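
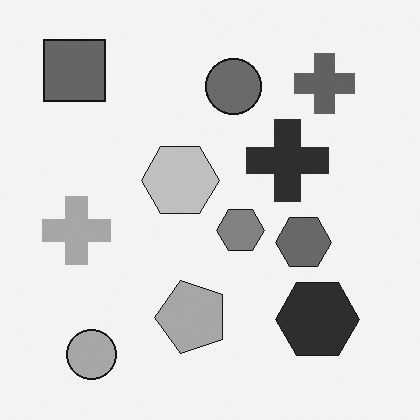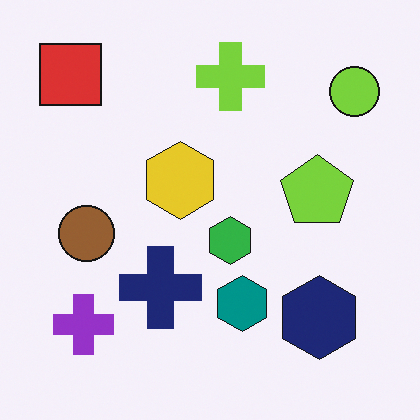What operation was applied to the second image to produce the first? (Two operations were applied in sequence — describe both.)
Converted to grayscale, then transposed (reflected across the top-left ↔ bottom-right diagonal).

All color is removed — every shape is now a shade of grey. Shapes have swapped their row and column positions — what was in the top-right is now in the bottom-left — a diagonal reflection.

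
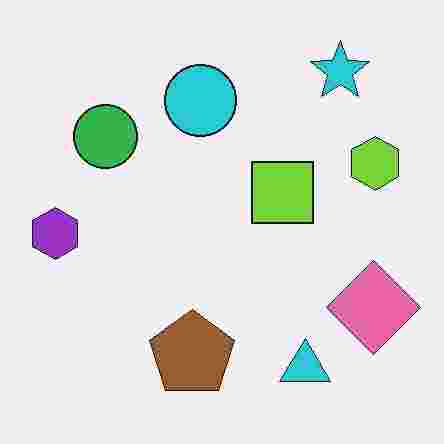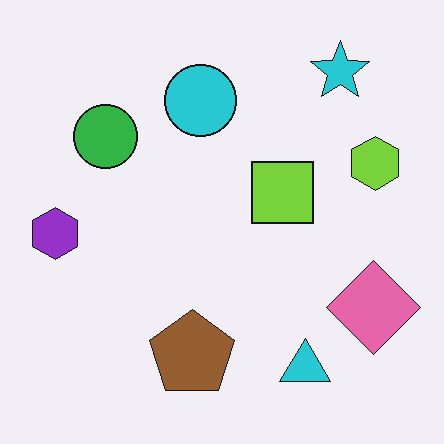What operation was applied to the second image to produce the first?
Heavily JPEG-compressed with obvious blocking artifacts.

Blocky 8×8 compression artifacts appear around shape edges and the flat background shows ringing — characteristic JPEG degradation.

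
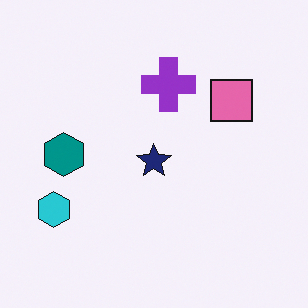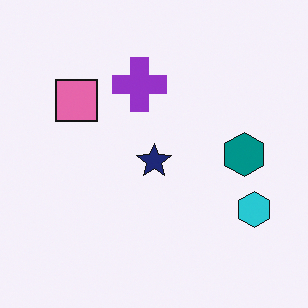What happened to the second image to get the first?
The image was flipped horizontally (left ↔ right).

The cyan hexagon is in the bottom-right of the second image and the bottom-left of the first — shapes on opposite sides of the vertical midline have swapped in a mirror flip.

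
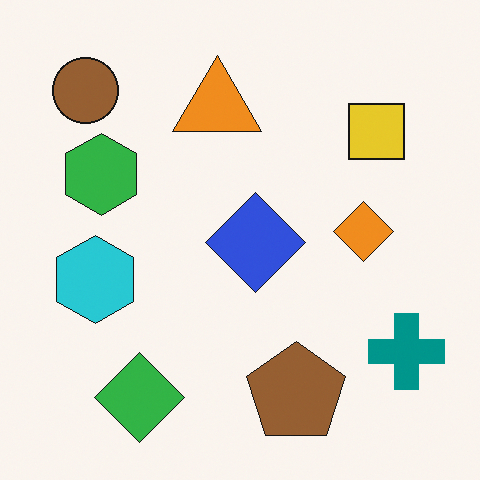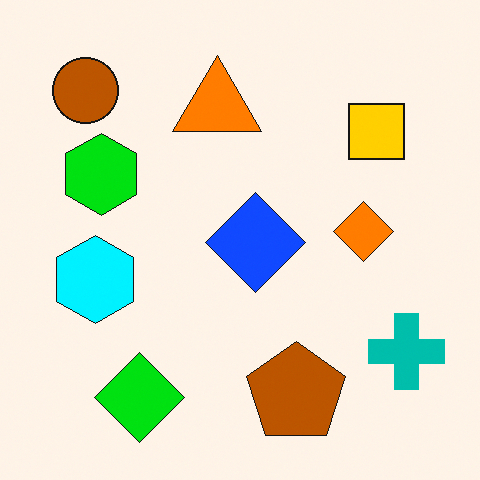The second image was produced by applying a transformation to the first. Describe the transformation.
This is the original image made much more vivid (saturation change).

All colors are more vivid — a global saturation change.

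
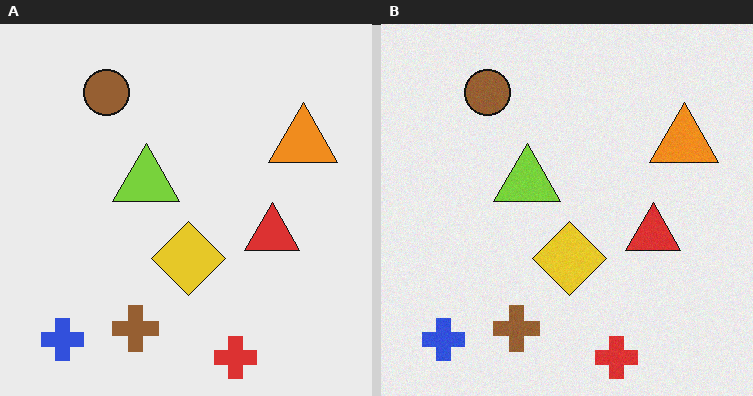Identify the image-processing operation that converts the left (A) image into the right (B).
The image was degraded with a light layer of grain.

Random speckle covers the whole image, including the flat background.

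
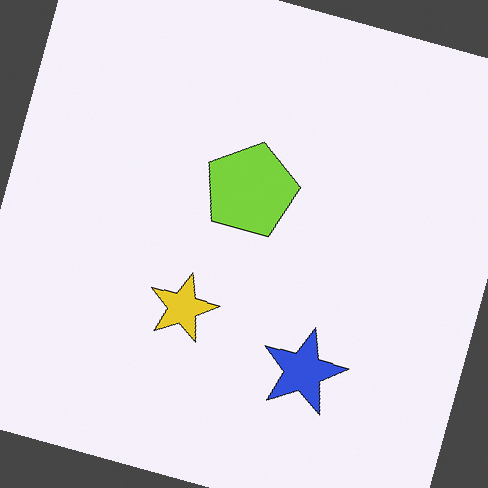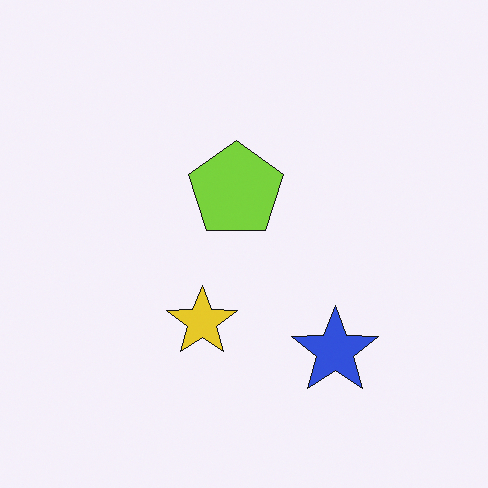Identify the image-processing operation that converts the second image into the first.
The transformation is: rotated clockwise by a clearly visible amount.

Every shape is tilted by the same angle and the image corners show triangular fill wedges — a whole-image rotation by a non-right angle.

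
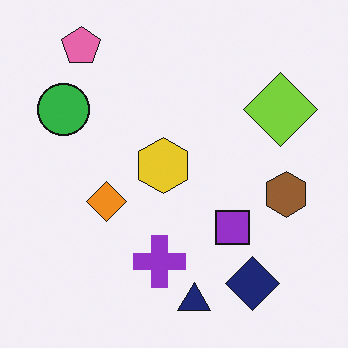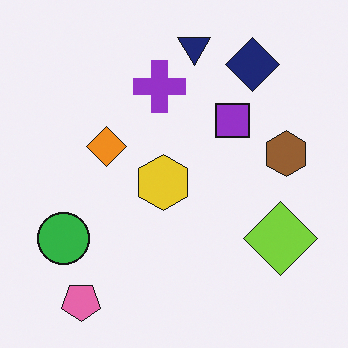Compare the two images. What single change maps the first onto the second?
The transformation is: flipped vertically (top ↔ bottom).

The pink pentagon is in the top-left of the first image and the bottom-left of the second — shapes on opposite sides of the horizontal midline have swapped in a mirror flip.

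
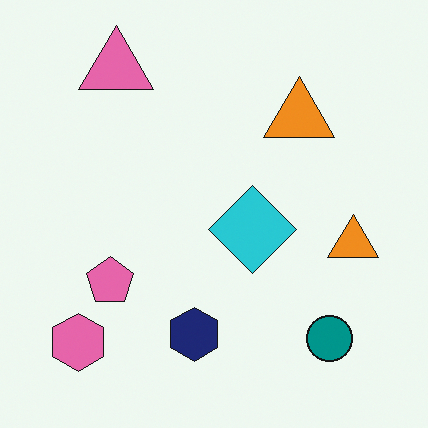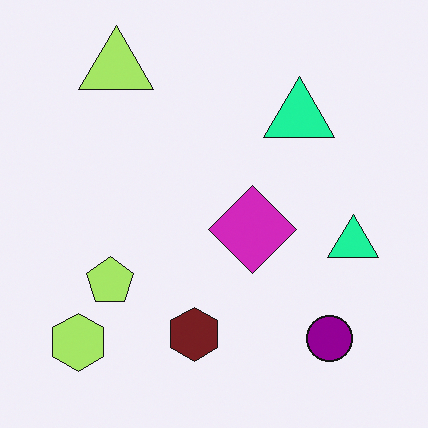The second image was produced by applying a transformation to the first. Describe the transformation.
This is the original image hue-shifted noticeably.

Every shape's color has rotated by the same amount around the hue wheel — a uniform hue shift.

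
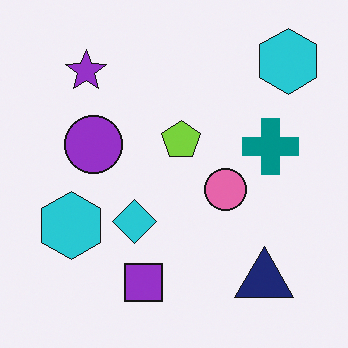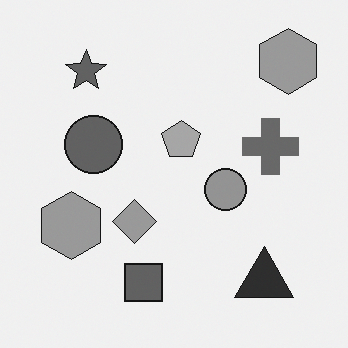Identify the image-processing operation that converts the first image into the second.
The second image is the first converted to grayscale.

All color is removed — every shape is now a shade of grey.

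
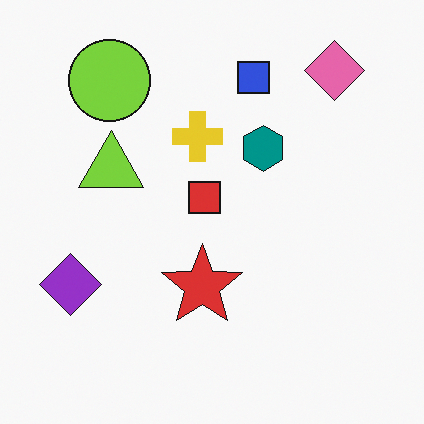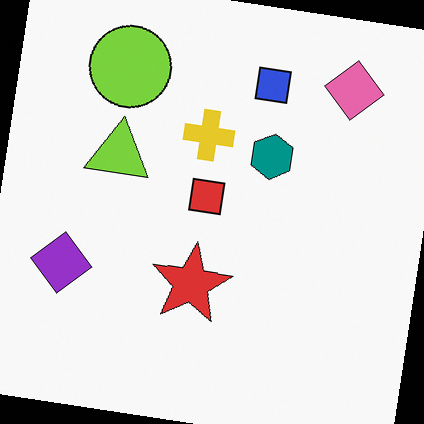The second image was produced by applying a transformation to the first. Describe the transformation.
This is the original image rotated clockwise by a few degrees.

Every shape is tilted by the same angle and the image corners show triangular fill wedges — a whole-image rotation by a non-right angle.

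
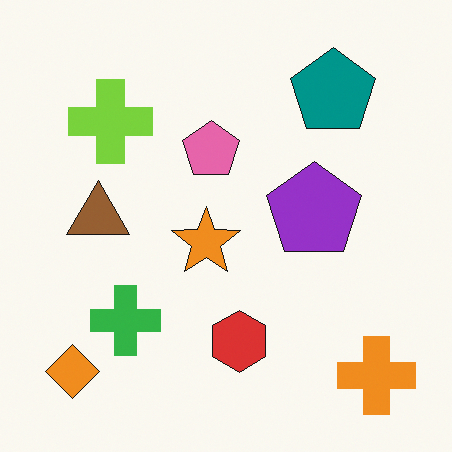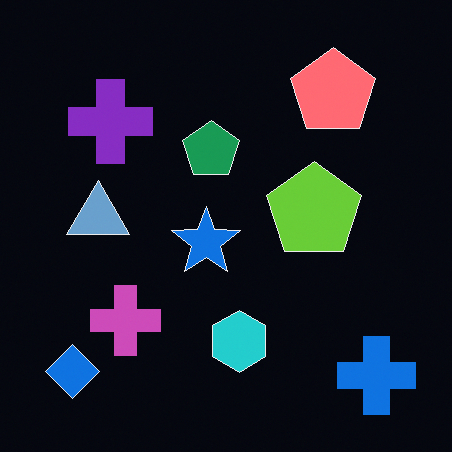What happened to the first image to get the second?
This is the original image color-inverted (negative).

The light background has become dark and every shape's color is its complement — a photographic negative.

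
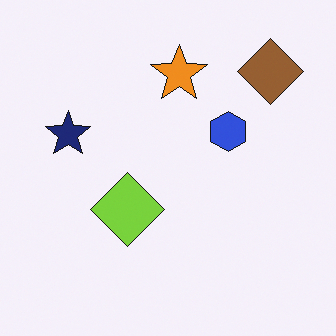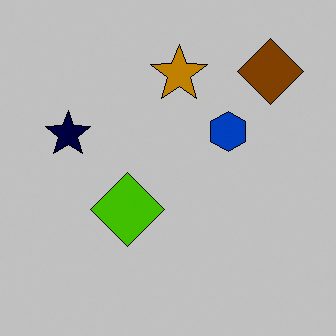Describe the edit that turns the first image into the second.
The second image is the first heavily posterized to just a handful of flat colors.

Each flat color has snapped to a coarser quantized level — most visibly, the near-white background has dropped to a flat grey.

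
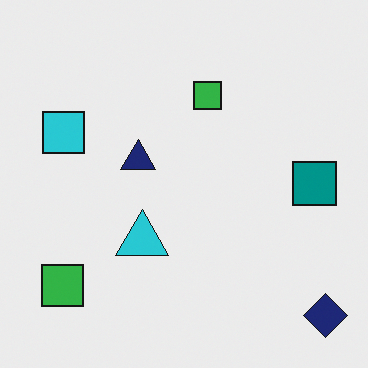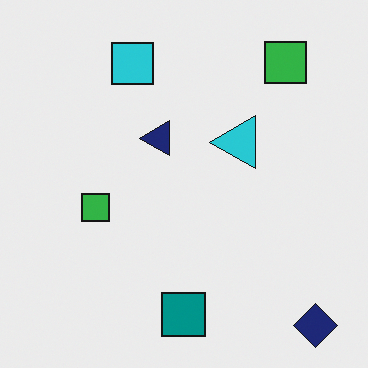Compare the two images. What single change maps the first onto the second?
The transformation is: transposed (reflected across the top-left ↔ bottom-right diagonal).

Shapes have swapped their row and column positions — what was in the top-right is now in the bottom-left — a diagonal reflection.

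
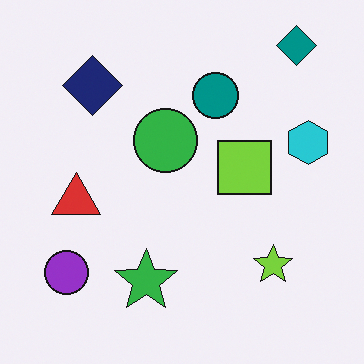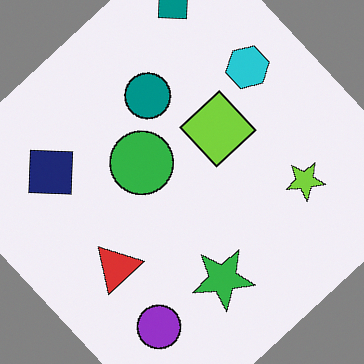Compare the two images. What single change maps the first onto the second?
This is the original image rotated counter-clockwise by a large amount — several tens of degrees.

Every shape is tilted by the same angle and the image corners show triangular fill wedges — a whole-image rotation by a non-right angle.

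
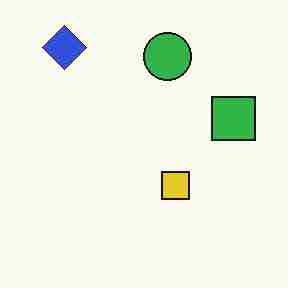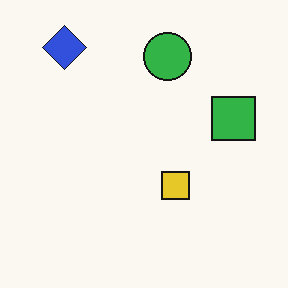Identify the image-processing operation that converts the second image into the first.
The first image is the second degraded with heavy JPEG compression.

Blocky 8×8 compression artifacts appear around shape edges and the flat background shows ringing — characteristic JPEG degradation.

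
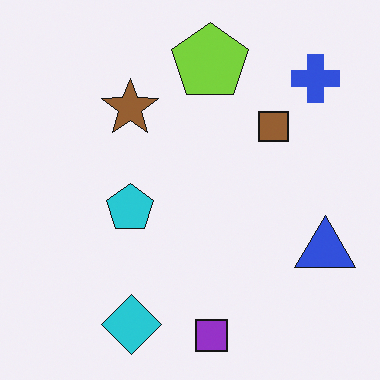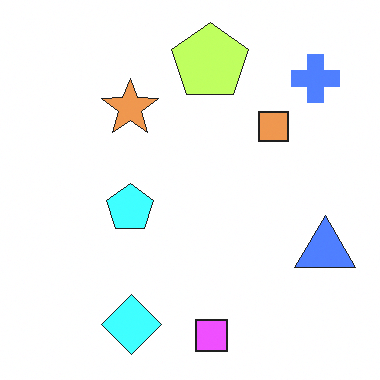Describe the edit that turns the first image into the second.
The transformation is: brightened a lot.

Every pixel — background and shapes alike — is uniformly brightened.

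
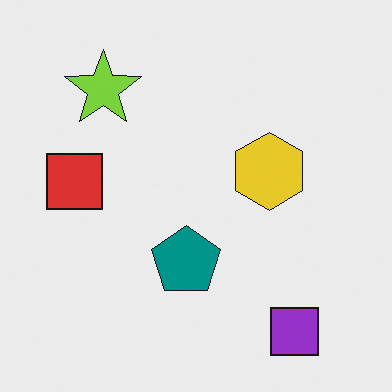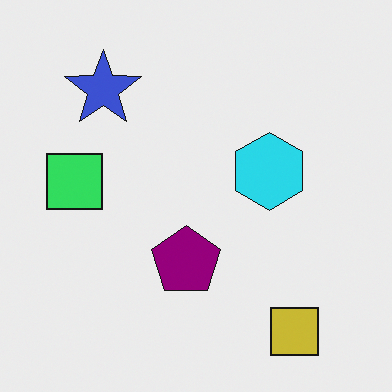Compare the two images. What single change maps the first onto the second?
The image was hue-shifted by a moderate amount.

Every shape's color has rotated by the same amount around the hue wheel — a uniform hue shift.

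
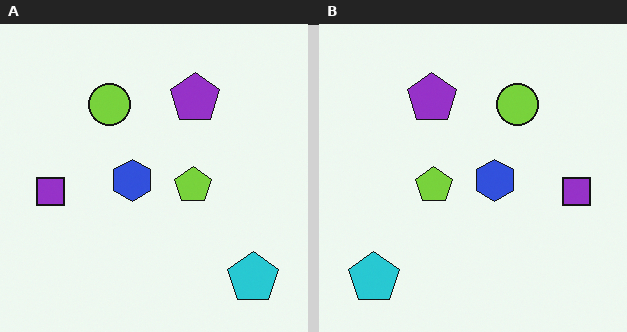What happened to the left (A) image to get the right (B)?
The image was flipped horizontally (left ↔ right).

The purple square is in the left of the left (A) image and the right of the right (B) — shapes on opposite sides of the vertical midline have swapped in a mirror flip.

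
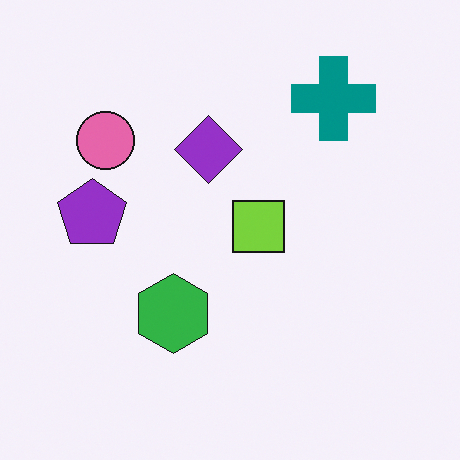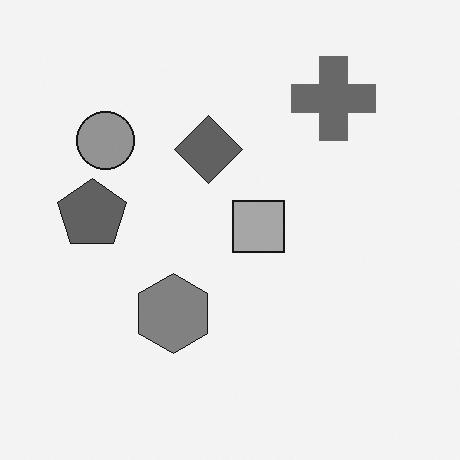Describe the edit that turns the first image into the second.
This is the original image converted to grayscale.

All color is removed — every shape is now a shade of grey.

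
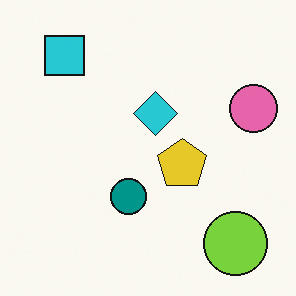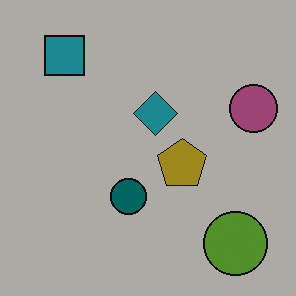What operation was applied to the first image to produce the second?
It was noticeably darkened.

Every pixel — background and shapes alike — is uniformly darkened.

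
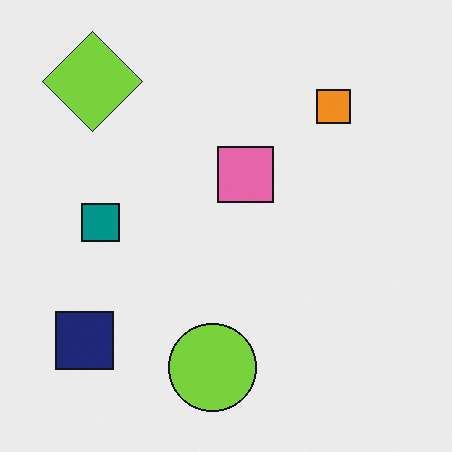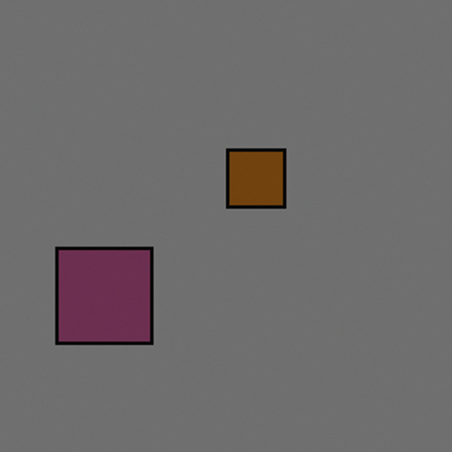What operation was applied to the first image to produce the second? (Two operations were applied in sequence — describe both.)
The second image is the first cropped to a noticeably smaller region and rescaled, then darkened a lot.

The visible shapes are larger and the field of view is narrower; shapes near the original edges may be partly or wholly outside the frame — a crop-and-rescale. Every pixel — background and shapes alike — is uniformly darkened.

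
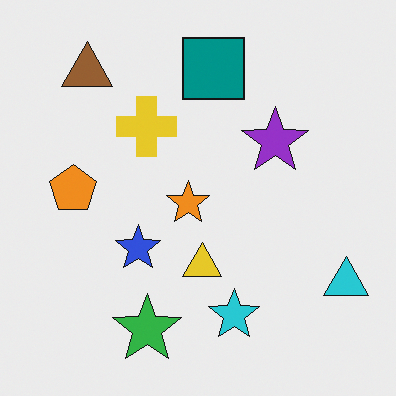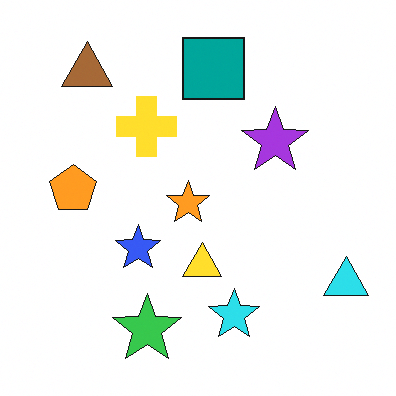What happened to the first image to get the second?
This is the original image slightly brightened.

Every pixel — background and shapes alike — is uniformly brightened.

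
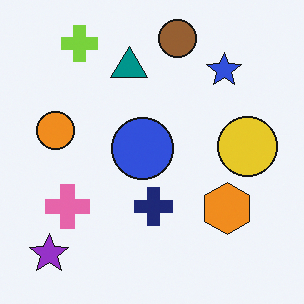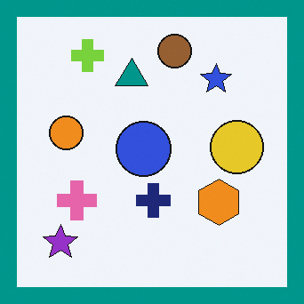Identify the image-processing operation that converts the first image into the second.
Framed with a teal border.

A solid teal frame runs around the edge of the second image, with the content slightly shrunk inside it.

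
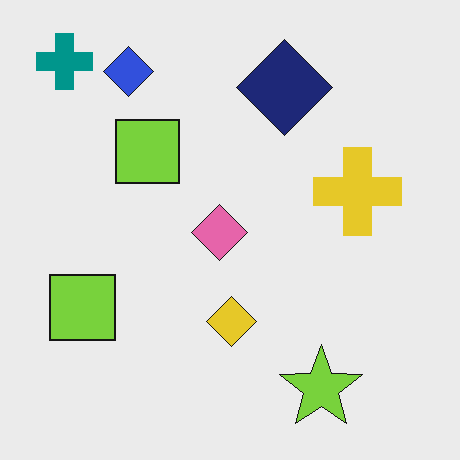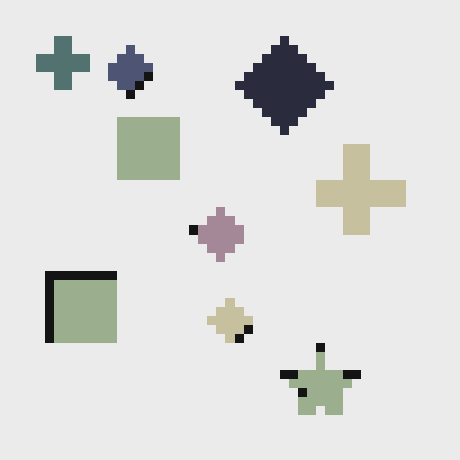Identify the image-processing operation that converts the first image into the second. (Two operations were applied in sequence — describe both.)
The image was heavily desaturated, then heavily pixelated into large blocks.

All colors are more muted and greyish — a global saturation change. Shapes are reduced to large square blocks; fine edges and outlines are lost — a downscale-then-upscale (mosaic) effect.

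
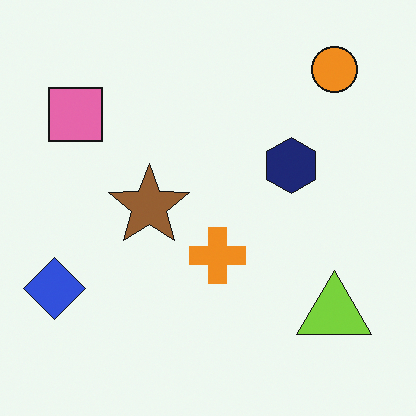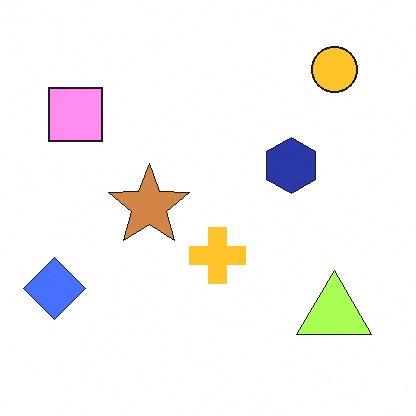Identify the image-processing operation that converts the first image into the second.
It was substantially brightened.

Every pixel — background and shapes alike — is uniformly brightened.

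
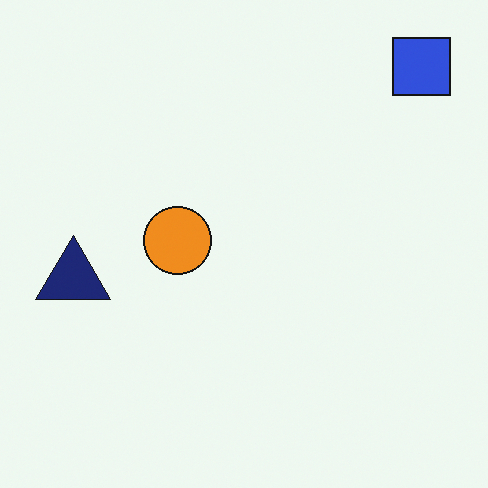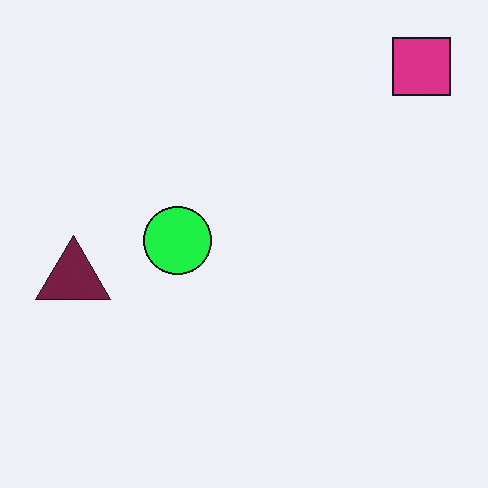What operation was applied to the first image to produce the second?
This is the original image hue-shifted through roughly a third of the color wheel.

Every shape's color has rotated by the same amount around the hue wheel — a uniform hue shift.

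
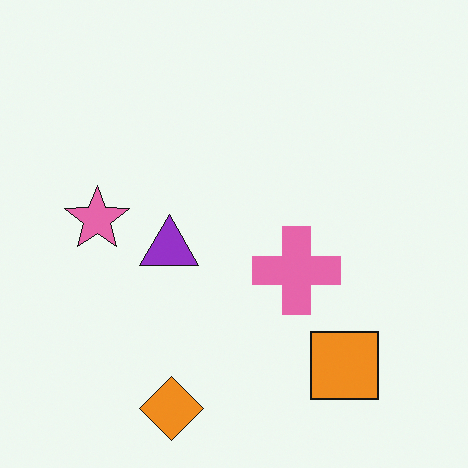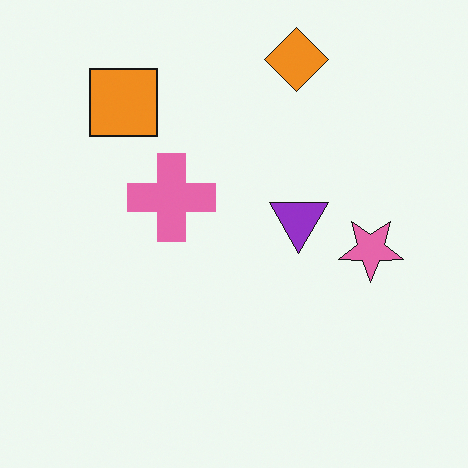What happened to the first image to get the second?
It was rotated 180°.

The orange diamond sits in the bottom of the first image and the top of the second — consistent with a whole-image 180° rotation.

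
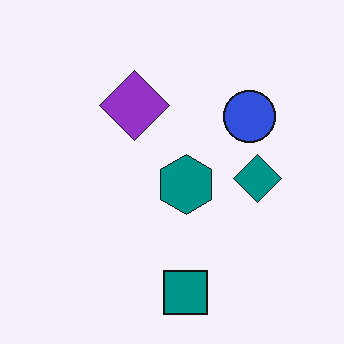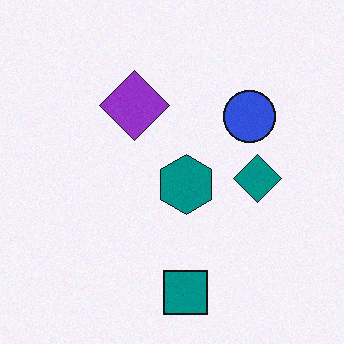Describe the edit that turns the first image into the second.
It was degraded with light additive noise.

Random speckle covers the whole image, including the flat background.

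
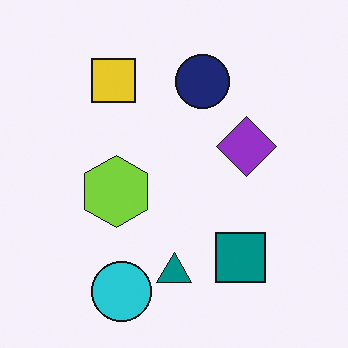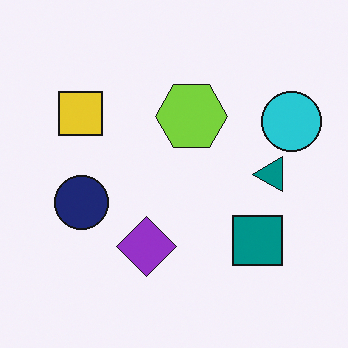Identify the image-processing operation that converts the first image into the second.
The transformation is: transposed (reflected across the top-left ↔ bottom-right diagonal).

Shapes have swapped their row and column positions — what was in the top-right is now in the bottom-left — a diagonal reflection.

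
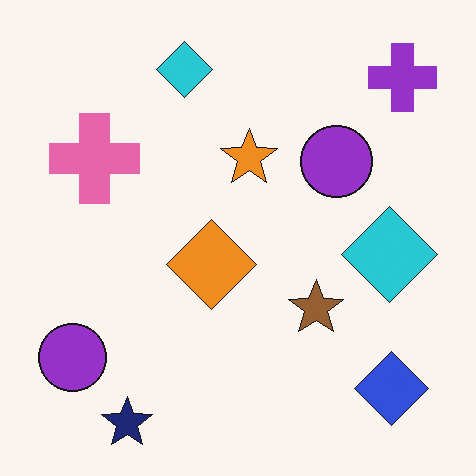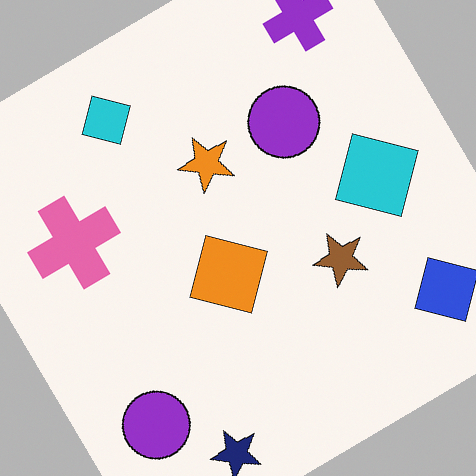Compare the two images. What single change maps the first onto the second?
This is the original image rotated counter-clockwise by a large amount — several tens of degrees.

Every shape is tilted by the same angle and the image corners show triangular fill wedges — a whole-image rotation by a non-right angle.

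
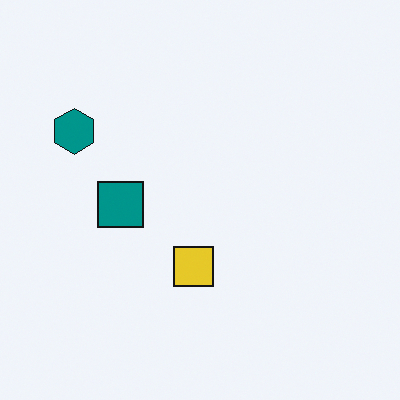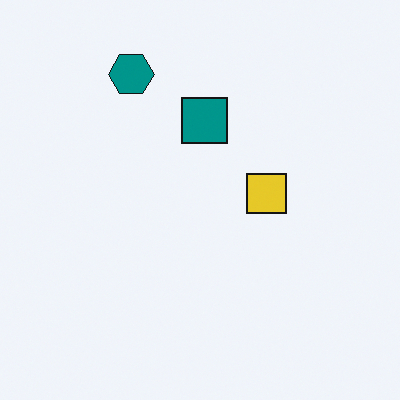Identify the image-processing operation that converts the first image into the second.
The second image is the first transposed (reflected across the top-left ↔ bottom-right diagonal).

Shapes have swapped their row and column positions — what was in the top-right is now in the bottom-left — a diagonal reflection.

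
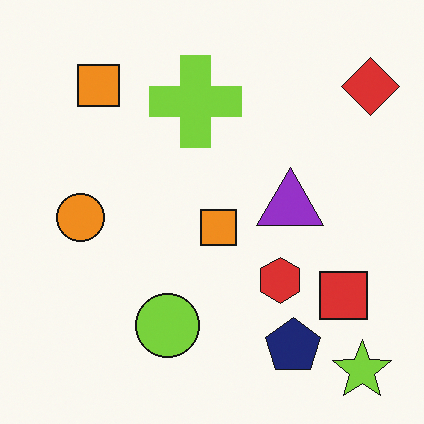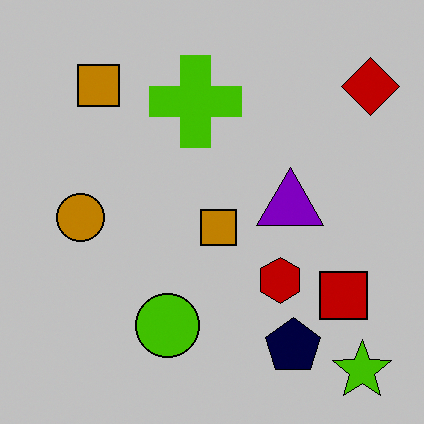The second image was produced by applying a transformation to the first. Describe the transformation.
It was heavily posterized to just a handful of flat colors.

Each flat color has snapped to a coarser quantized level — most visibly, the near-white background has dropped to a flat grey.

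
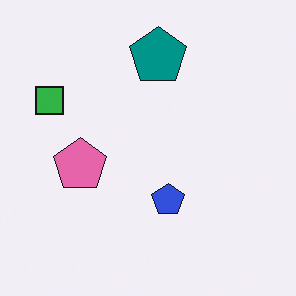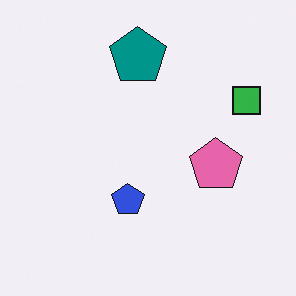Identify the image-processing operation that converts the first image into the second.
This is the original image flipped horizontally (left ↔ right).

The green square is in the left of the first image and the right of the second — shapes on opposite sides of the vertical midline have swapped in a mirror flip.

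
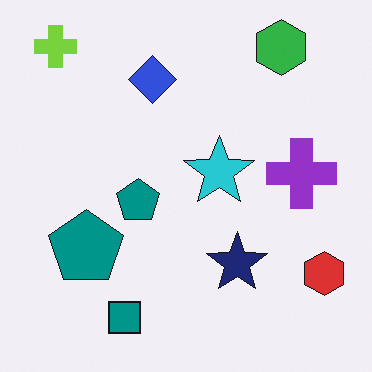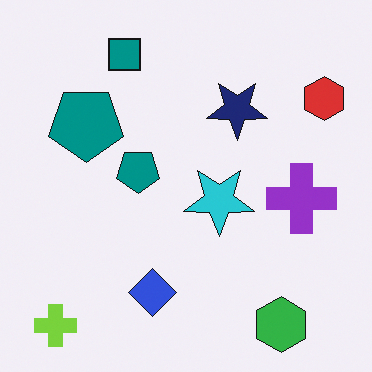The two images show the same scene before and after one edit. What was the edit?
This is the original image flipped vertically (top ↔ bottom).

The lime cross is in the top-left of the first image and the bottom-left of the second — shapes on opposite sides of the horizontal midline have swapped in a mirror flip.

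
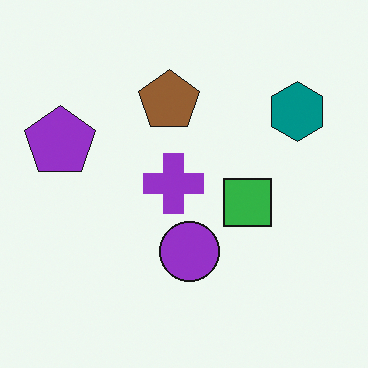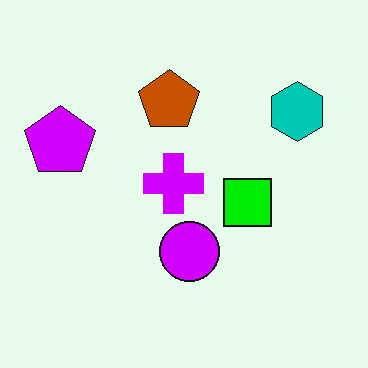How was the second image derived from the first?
The second image is the first made much more vivid (saturation change).

All colors are more vivid — a global saturation change.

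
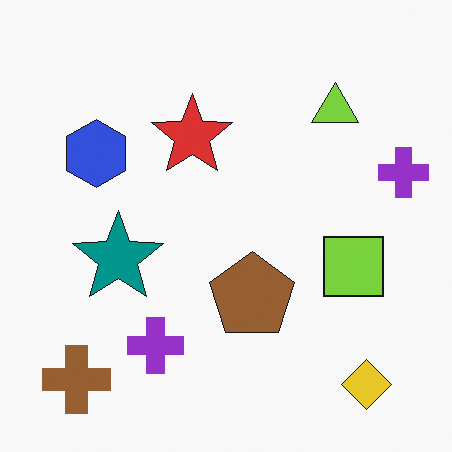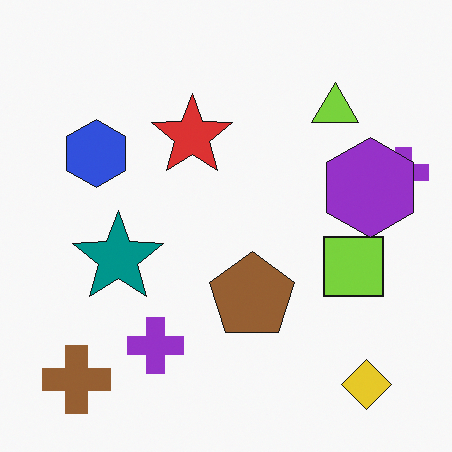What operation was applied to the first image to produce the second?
The transformation is: overlaid with an additional purple hexagon.

A purple hexagon appears in the second image that is absent from the first.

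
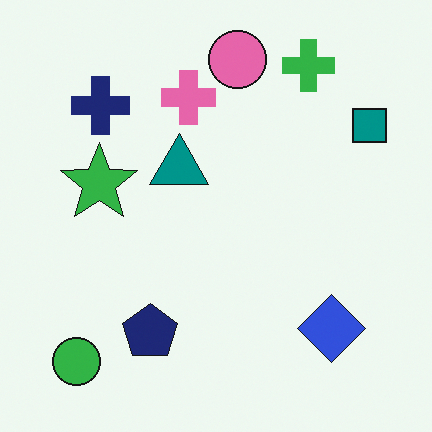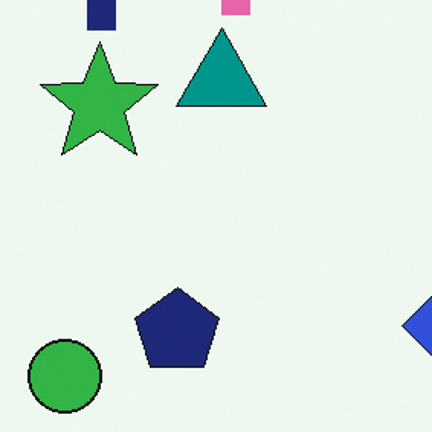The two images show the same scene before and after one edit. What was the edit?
This is the original image cropped slightly and scaled back up.

The visible shapes are larger and the field of view is narrower; shapes near the original edges may be partly or wholly outside the frame — a crop-and-rescale.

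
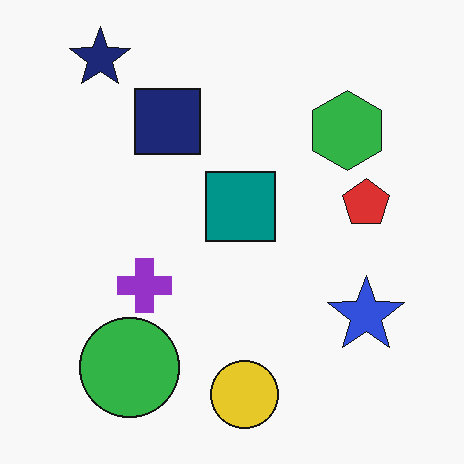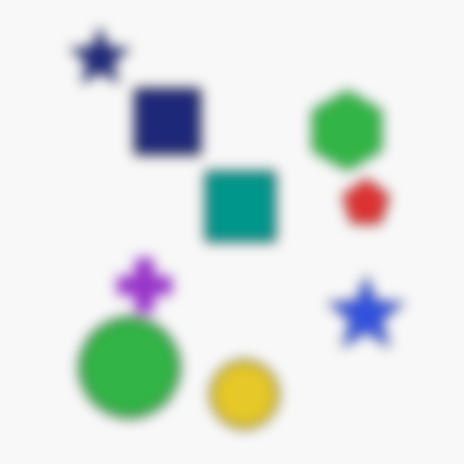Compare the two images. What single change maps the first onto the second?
This is the original image strongly gaussian-blurred.

Shape edges and outlines are uniformly softened across the whole image.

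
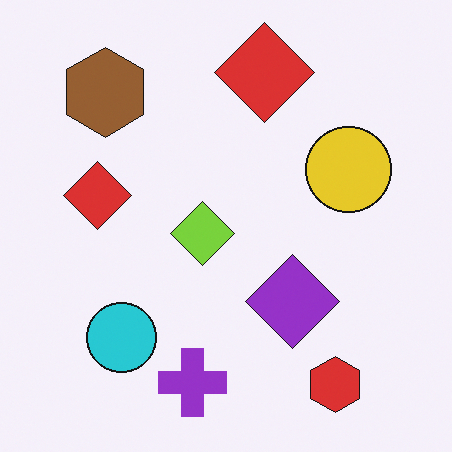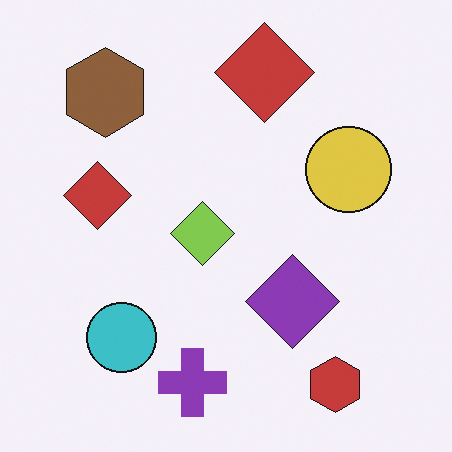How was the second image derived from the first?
Slightly desaturated.

All colors are more muted and greyish — a global saturation change.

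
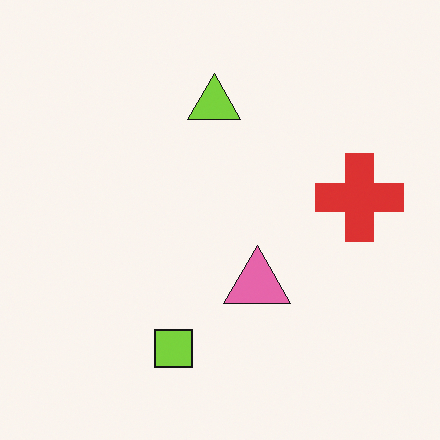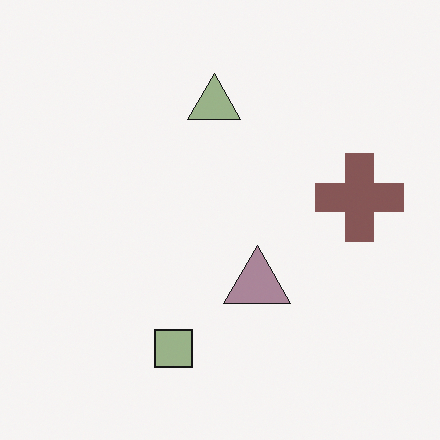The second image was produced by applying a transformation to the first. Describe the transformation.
The second image is the first made much more muted (saturation change).

All colors are more muted and greyish — a global saturation change.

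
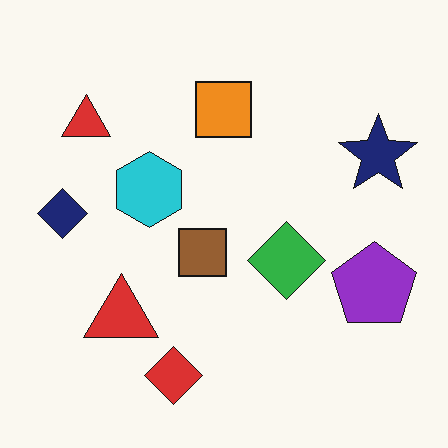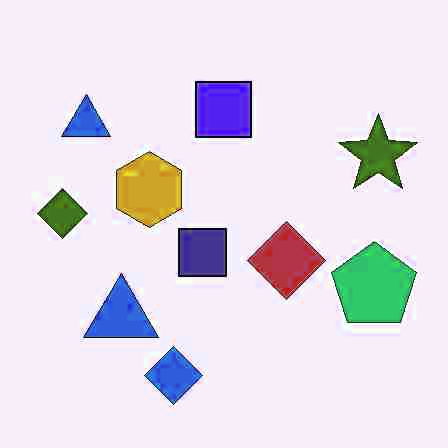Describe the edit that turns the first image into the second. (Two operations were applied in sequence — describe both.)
It was degraded with heavy JPEG compression, then hue-shifted by a large amount.

Blocky 8×8 compression artifacts appear around shape edges and the flat background shows ringing — characteristic JPEG degradation. Every shape's color has rotated by the same amount around the hue wheel — a uniform hue shift.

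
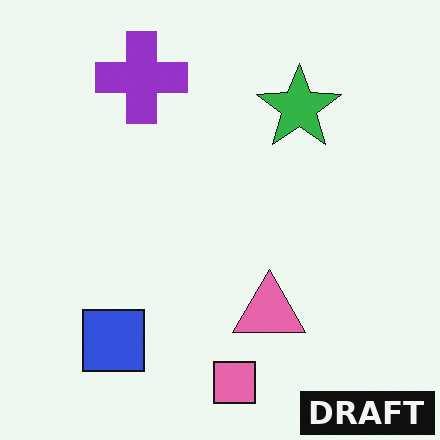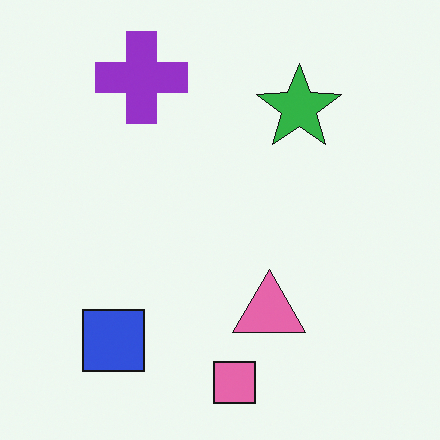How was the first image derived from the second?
Watermarked with the text "DRAFT" in the lower-right corner.

A dark label reading "DRAFT" appears in the lower-right corner.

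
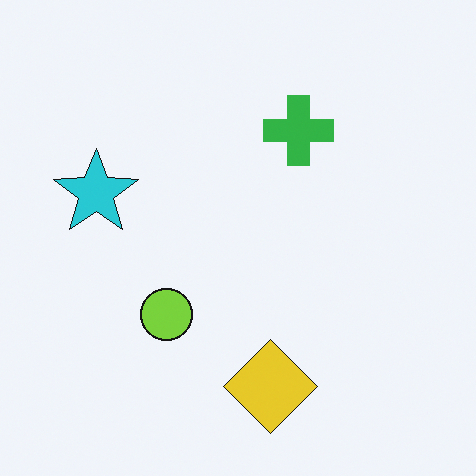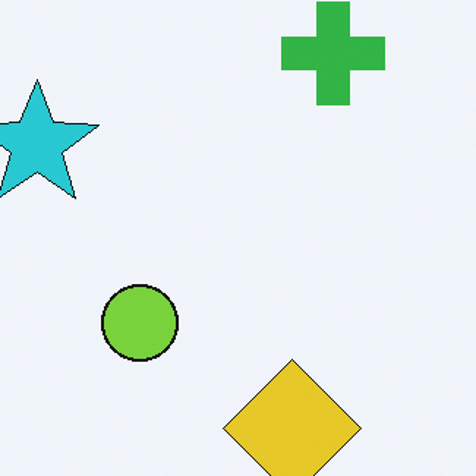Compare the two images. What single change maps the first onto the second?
The transformation is: cropped slightly and scaled back up.

The visible shapes are larger and the field of view is narrower; shapes near the original edges may be partly or wholly outside the frame — a crop-and-rescale.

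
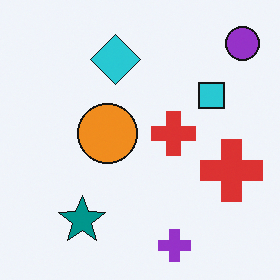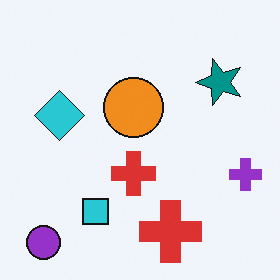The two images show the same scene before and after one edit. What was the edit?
The image was transposed (reflected across the top-left ↔ bottom-right diagonal).

Shapes have swapped their row and column positions — what was in the top-right is now in the bottom-left — a diagonal reflection.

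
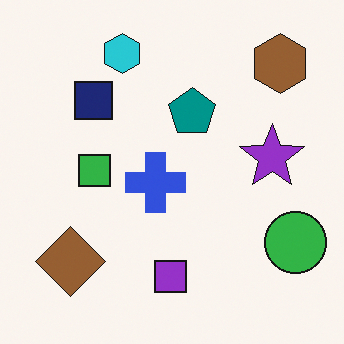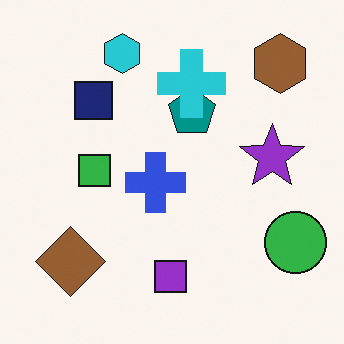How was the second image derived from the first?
It was overlaid with an additional cyan cross.

A cyan cross appears in the second image that is absent from the first.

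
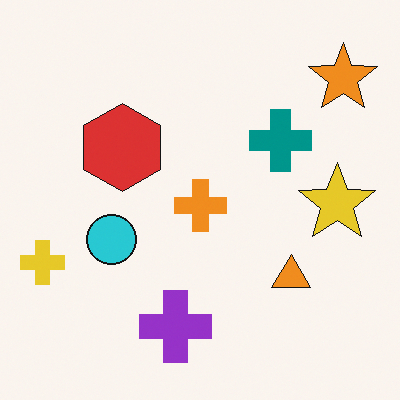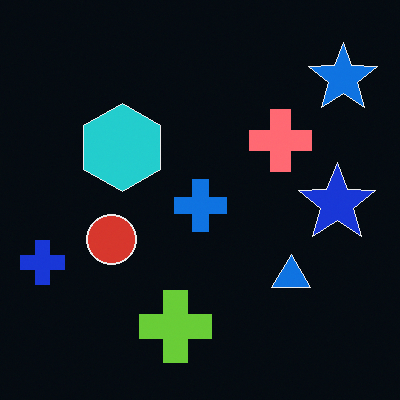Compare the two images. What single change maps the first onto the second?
The second image is the first color-inverted (negative).

The light background has become dark and every shape's color is its complement — a photographic negative.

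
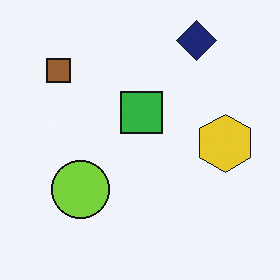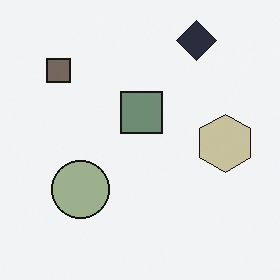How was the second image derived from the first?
The second image is the first made much more muted (saturation change).

All colors are more muted and greyish — a global saturation change.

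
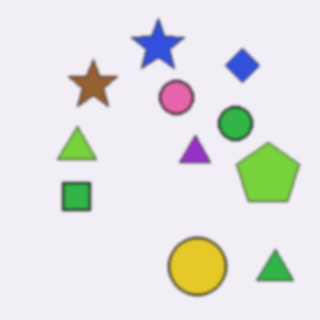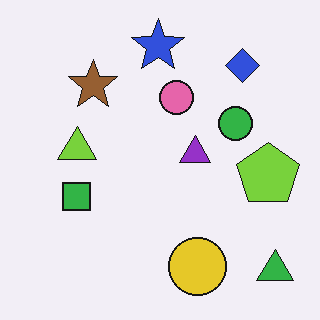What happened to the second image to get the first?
Slightly softened.

Shape edges and outlines are uniformly softened across the whole image.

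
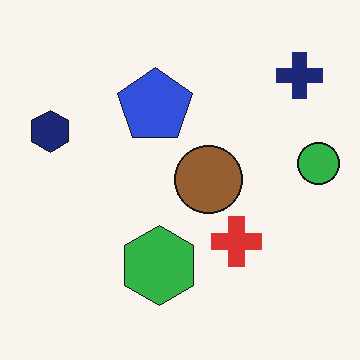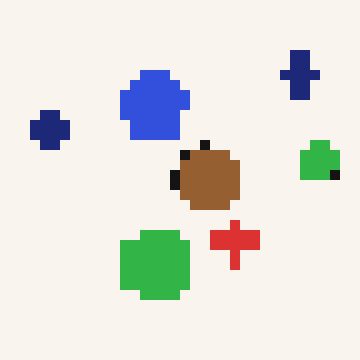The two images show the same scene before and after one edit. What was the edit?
This is the original image heavily pixelated into large blocks.

Shapes are reduced to large square blocks; fine edges and outlines are lost — a downscale-then-upscale (mosaic) effect.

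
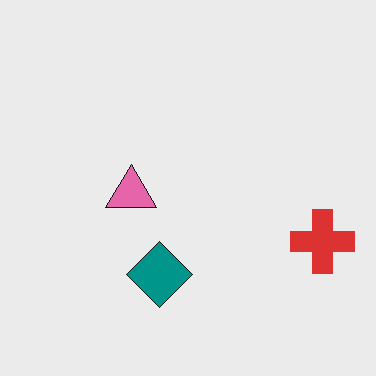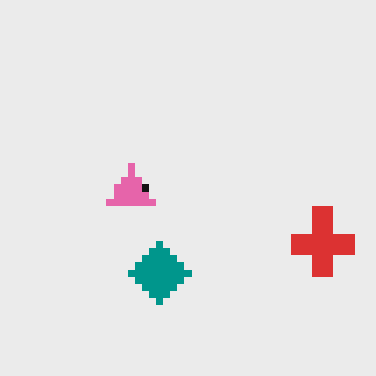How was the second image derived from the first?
The image was pixelated into visible square blocks.

Shapes are reduced to large square blocks; fine edges and outlines are lost — a downscale-then-upscale (mosaic) effect.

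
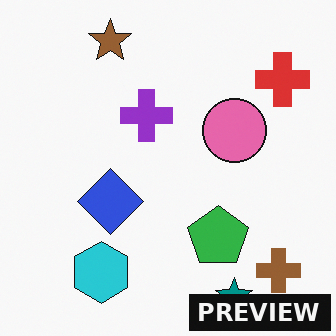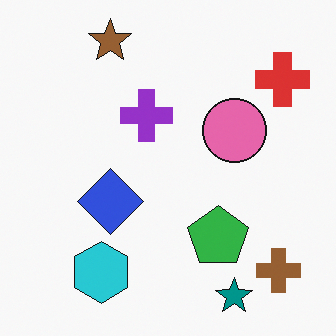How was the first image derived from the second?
It was watermarked with the text "PREVIEW" in the lower-right corner.

A dark label reading "PREVIEW" appears in the lower-right corner.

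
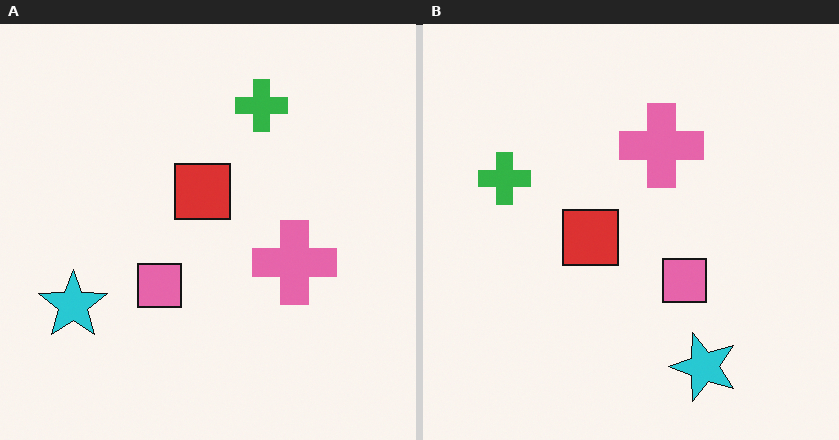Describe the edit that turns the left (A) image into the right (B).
This is the original image rotated 90° counter-clockwise.

The cyan star sits in the bottom-left of the left (A) image and the bottom-right of the right (B) — consistent with a whole-image 90° counter-clockwise rotation.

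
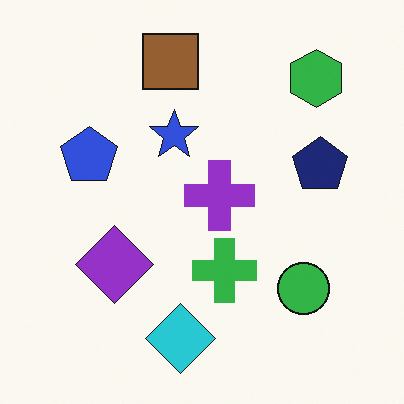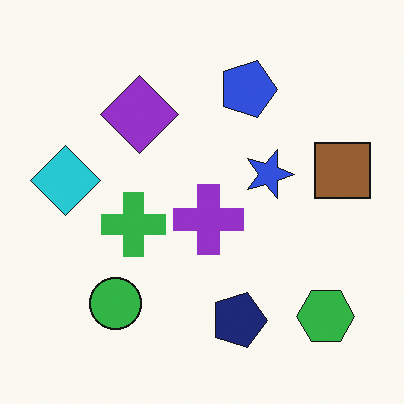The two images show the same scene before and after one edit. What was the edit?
The image was rotated 90° clockwise.

The green hexagon sits in the top-right of the first image and the bottom-right of the second — consistent with a whole-image 90° clockwise rotation.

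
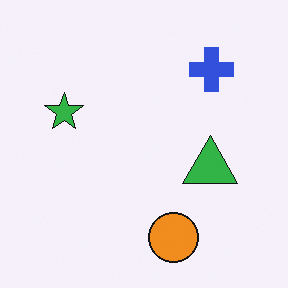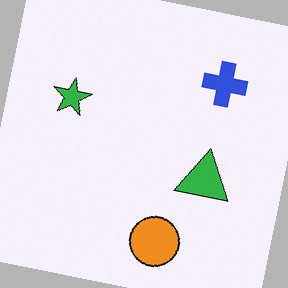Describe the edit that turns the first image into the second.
It was rotated clockwise by a small amount.

Every shape is tilted by the same angle and the image corners show triangular fill wedges — a whole-image rotation by a non-right angle.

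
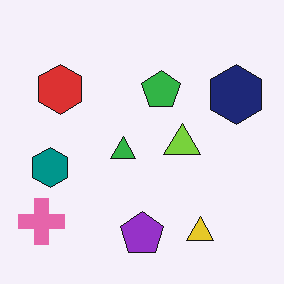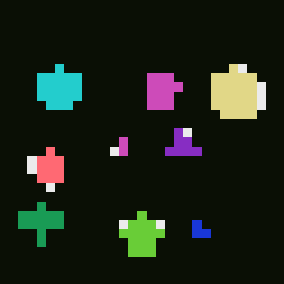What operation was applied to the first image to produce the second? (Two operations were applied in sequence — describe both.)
This is the original image heavily pixelated into large blocks, then color-inverted (negative).

Shapes are reduced to large square blocks; fine edges and outlines are lost — a downscale-then-upscale (mosaic) effect. The light background has become dark and every shape's color is its complement — a photographic negative.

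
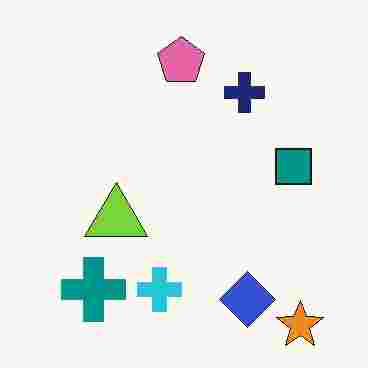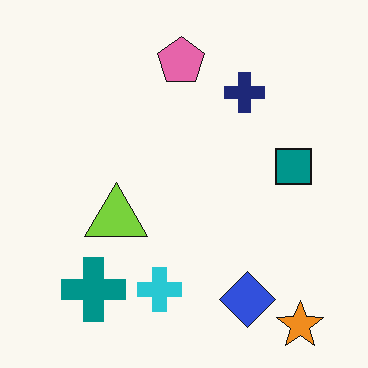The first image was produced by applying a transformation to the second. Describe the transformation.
This is the original image heavily JPEG-compressed with obvious blocking artifacts.

Blocky 8×8 compression artifacts appear around shape edges and the flat background shows ringing — characteristic JPEG degradation.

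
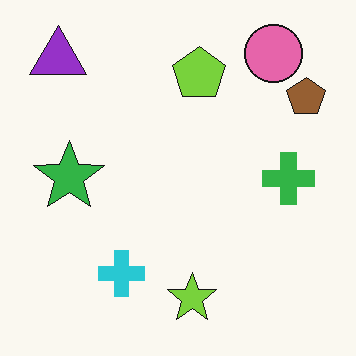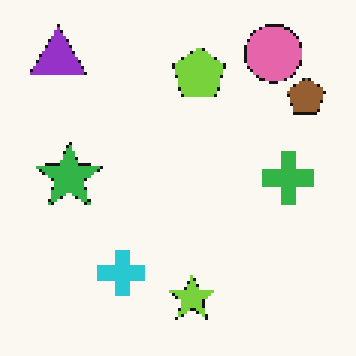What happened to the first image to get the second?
Lightly pixelated (a mild mosaic effect).

Shapes are reduced to large square blocks; fine edges and outlines are lost — a downscale-then-upscale (mosaic) effect.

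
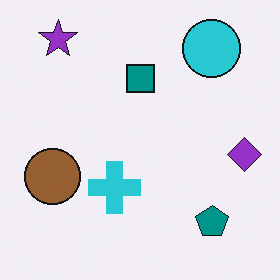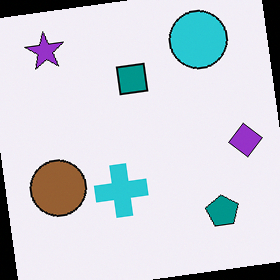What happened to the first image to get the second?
The image was rotated counter-clockwise by a small amount.

Every shape is tilted by the same angle and the image corners show triangular fill wedges — a whole-image rotation by a non-right angle.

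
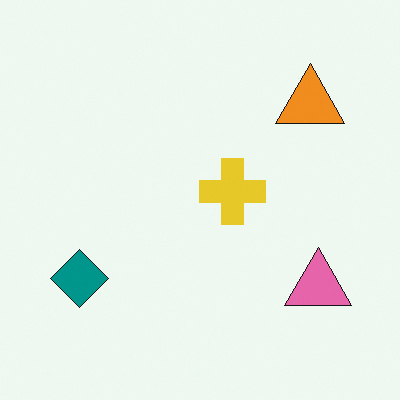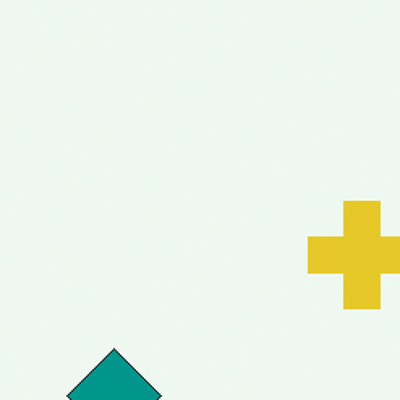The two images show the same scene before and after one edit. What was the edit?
Cropped to a noticeably smaller region and rescaled.

The visible shapes are larger and the field of view is narrower; shapes near the original edges may be partly or wholly outside the frame — a crop-and-rescale.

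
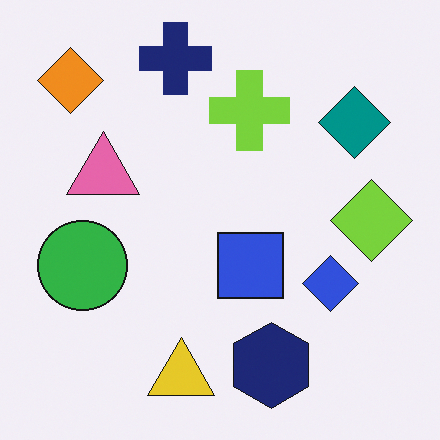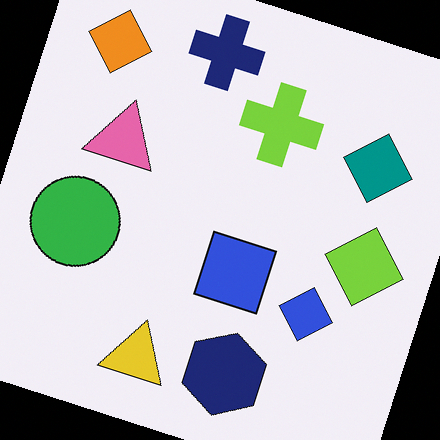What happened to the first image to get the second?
The transformation is: rotated clockwise by a moderate amount.

Every shape is tilted by the same angle and the image corners show triangular fill wedges — a whole-image rotation by a non-right angle.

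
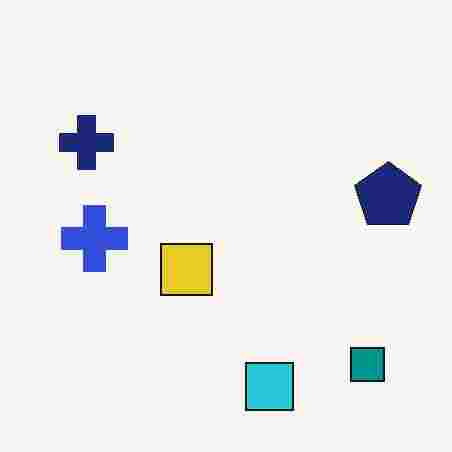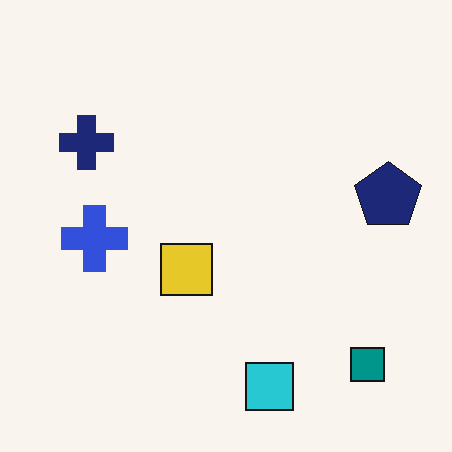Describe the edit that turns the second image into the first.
The image was heavily JPEG-compressed with obvious blocking artifacts.

Blocky 8×8 compression artifacts appear around shape edges and the flat background shows ringing — characteristic JPEG degradation.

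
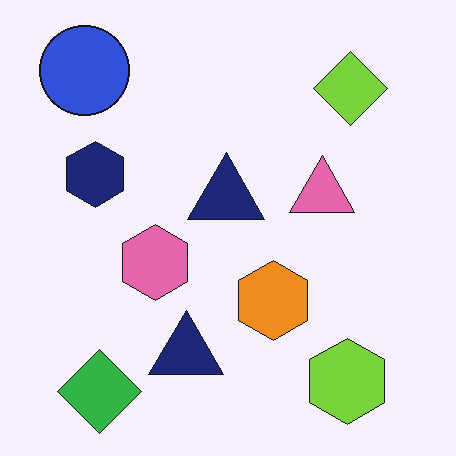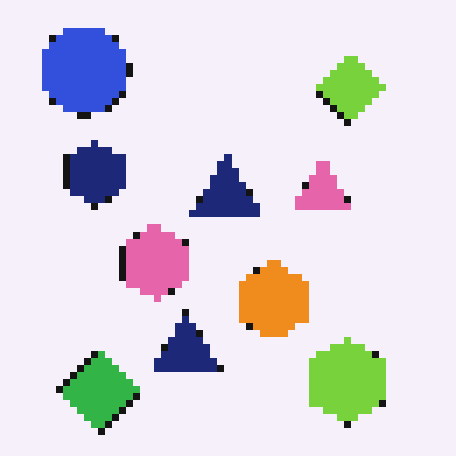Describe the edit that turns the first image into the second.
The second image is the first moderately pixelated.

Shapes are reduced to large square blocks; fine edges and outlines are lost — a downscale-then-upscale (mosaic) effect.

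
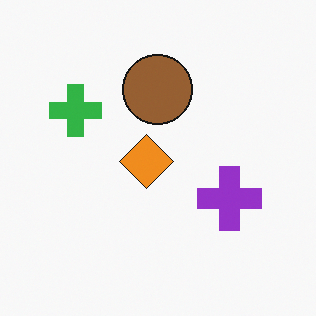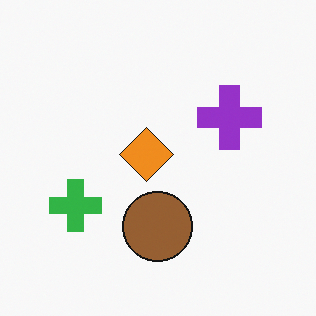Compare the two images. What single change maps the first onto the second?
This is the original image flipped vertically (top ↔ bottom).

The brown circle is in the top of the first image and the bottom of the second — shapes on opposite sides of the horizontal midline have swapped in a mirror flip.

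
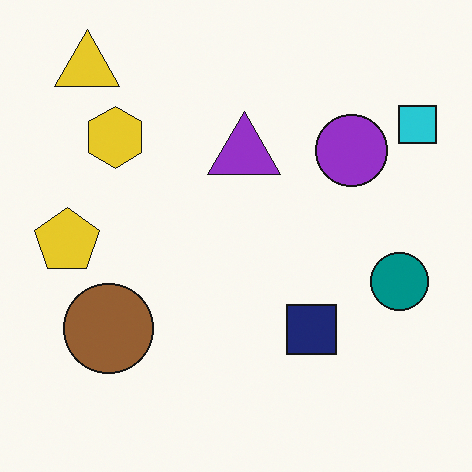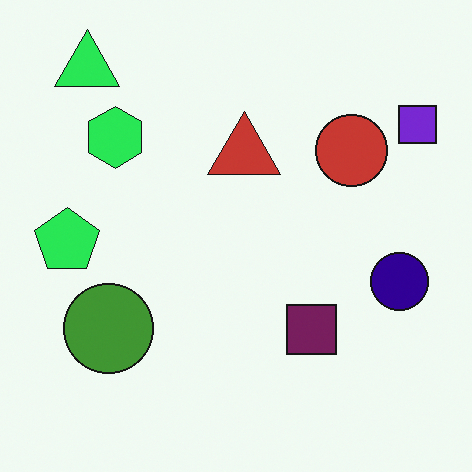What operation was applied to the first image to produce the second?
The transformation is: hue-shifted through roughly a third of the color wheel.

Every shape's color has rotated by the same amount around the hue wheel — a uniform hue shift.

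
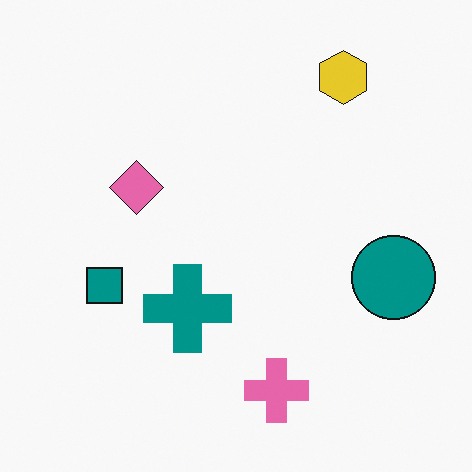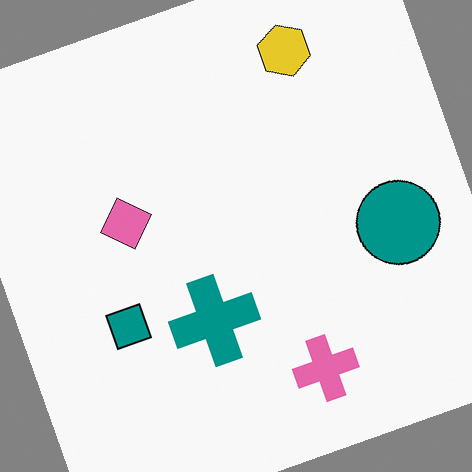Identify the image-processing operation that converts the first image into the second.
This is the original image rotated counter-clockwise by a clearly visible amount.

Every shape is tilted by the same angle and the image corners show triangular fill wedges — a whole-image rotation by a non-right angle.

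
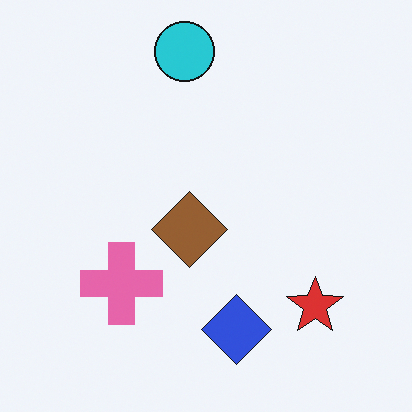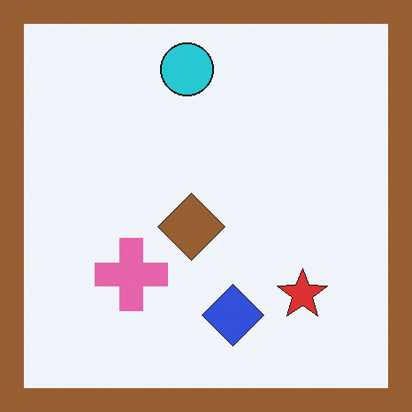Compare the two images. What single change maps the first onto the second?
The transformation is: framed with a brown border.

A solid brown frame runs around the edge of the second image, with the content slightly shrunk inside it.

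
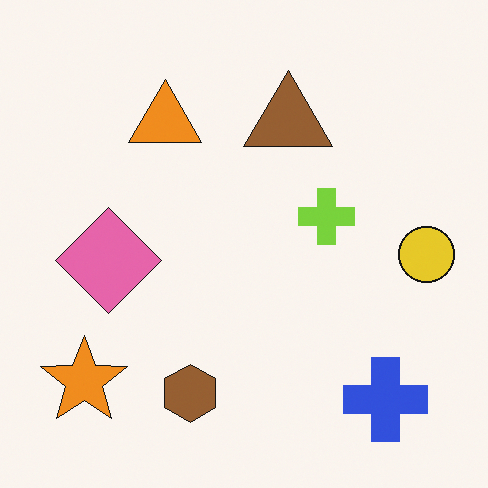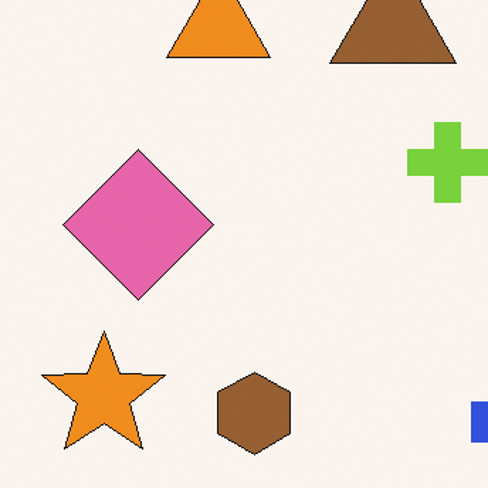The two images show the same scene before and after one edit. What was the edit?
The image was cropped to a modestly smaller region and rescaled.

The visible shapes are larger and the field of view is narrower; shapes near the original edges may be partly or wholly outside the frame — a crop-and-rescale.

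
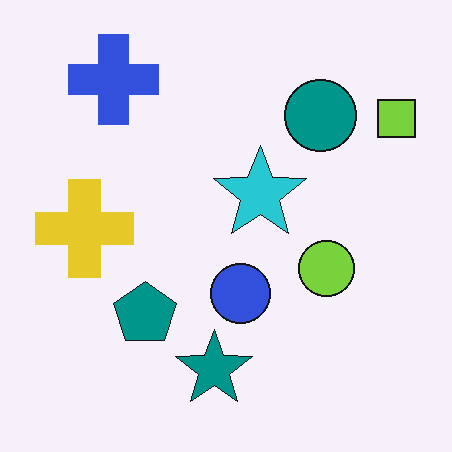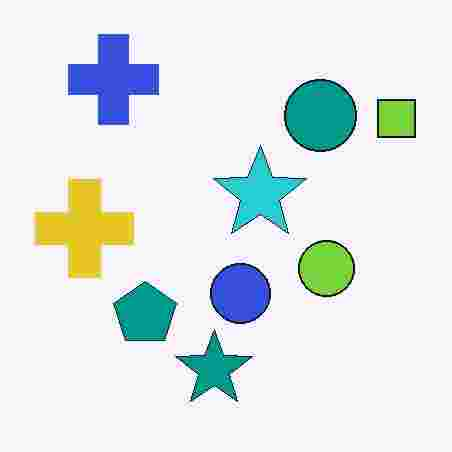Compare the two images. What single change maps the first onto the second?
Heavily JPEG-compressed with obvious blocking artifacts.

Blocky 8×8 compression artifacts appear around shape edges and the flat background shows ringing — characteristic JPEG degradation.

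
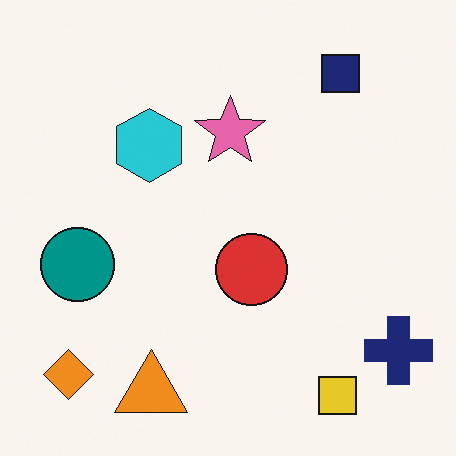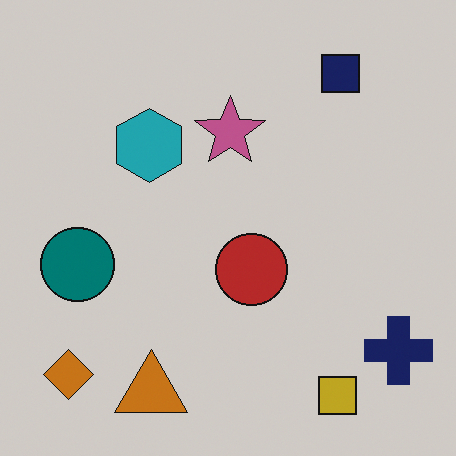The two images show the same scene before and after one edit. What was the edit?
This is the original image slightly darkened.

Every pixel — background and shapes alike — is uniformly darkened.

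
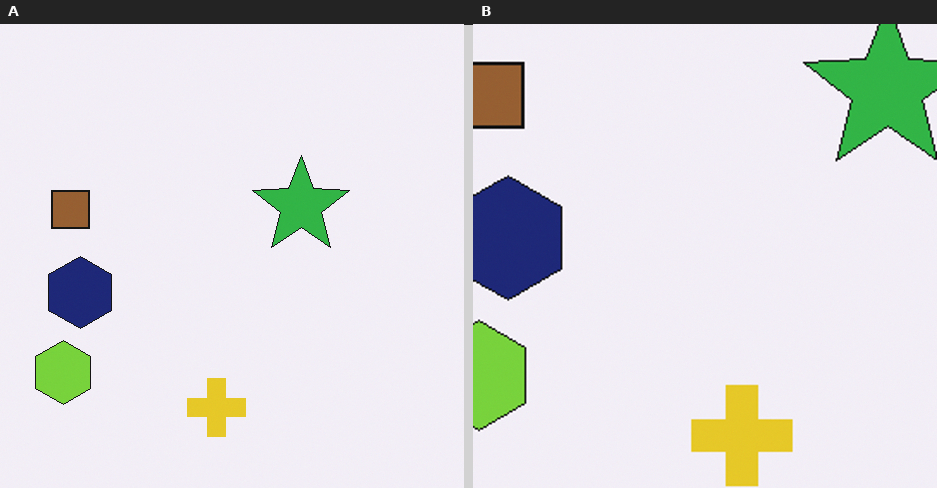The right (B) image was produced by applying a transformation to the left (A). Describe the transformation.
The image was cropped to a noticeably smaller region and rescaled.

The visible shapes are larger and the field of view is narrower; shapes near the original edges may be partly or wholly outside the frame — a crop-and-rescale.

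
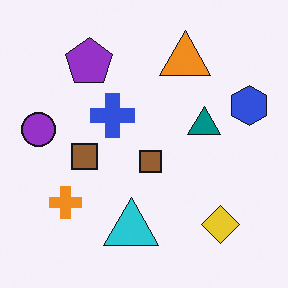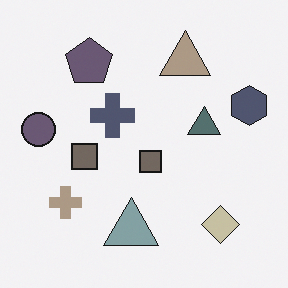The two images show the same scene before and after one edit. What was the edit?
The image was heavily desaturated.

All colors are more muted and greyish — a global saturation change.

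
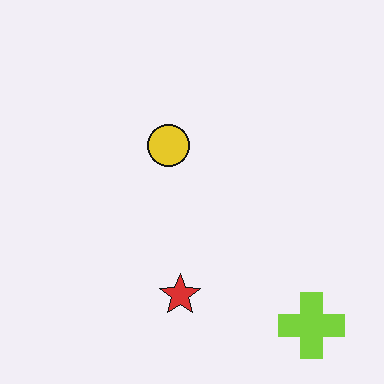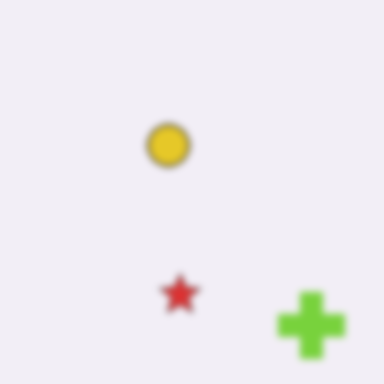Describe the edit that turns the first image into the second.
The image was noticeably gaussian-blurred.

Shape edges and outlines are uniformly softened across the whole image.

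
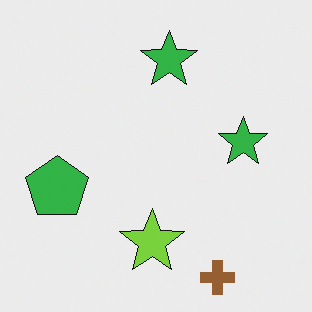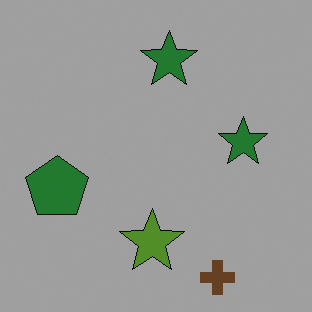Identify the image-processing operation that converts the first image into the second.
It was substantially darkened.

Every pixel — background and shapes alike — is uniformly darkened.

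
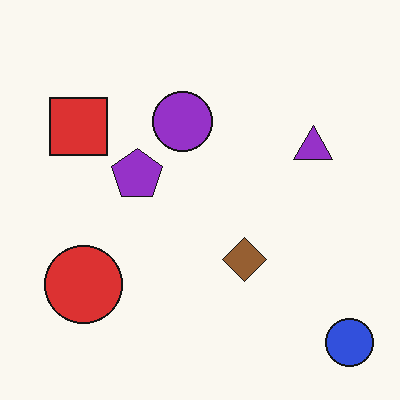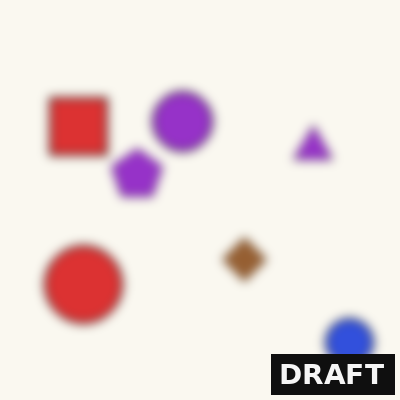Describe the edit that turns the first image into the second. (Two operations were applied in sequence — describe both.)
Strongly gaussian-blurred, then watermarked with the text "DRAFT" in the lower-right corner.

Shape edges and outlines are uniformly softened across the whole image. A dark label reading "DRAFT" appears in the lower-right corner.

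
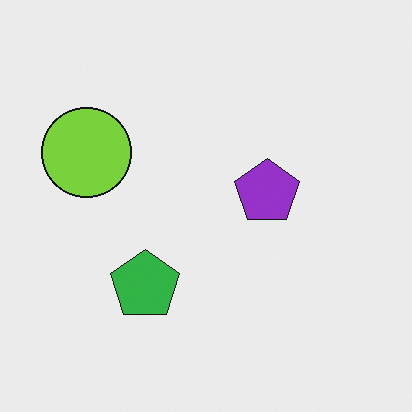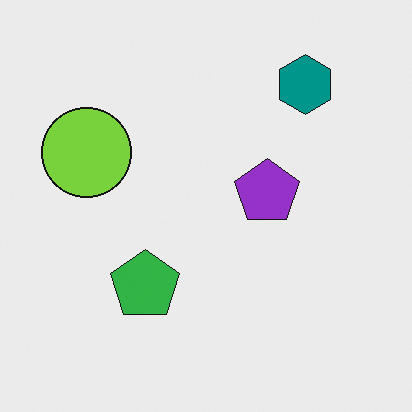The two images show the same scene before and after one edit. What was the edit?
The transformation is: overlaid with an additional teal hexagon.

A teal hexagon appears in the second image that is absent from the first.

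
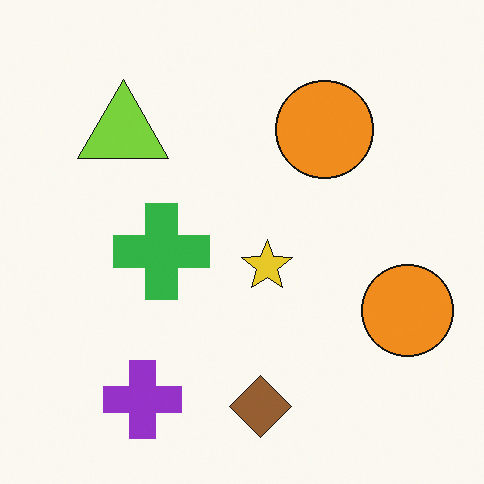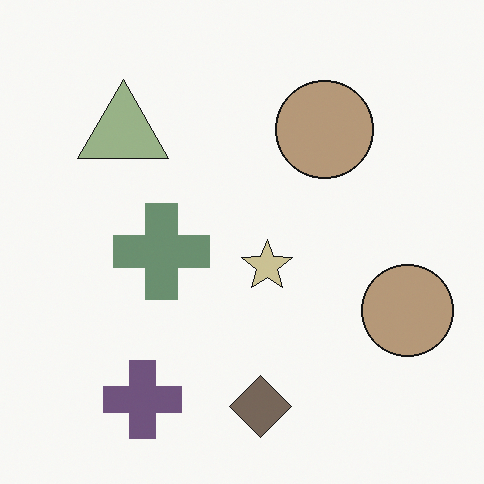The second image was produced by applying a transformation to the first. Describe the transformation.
The transformation is: made much more muted (saturation change).

All colors are more muted and greyish — a global saturation change.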